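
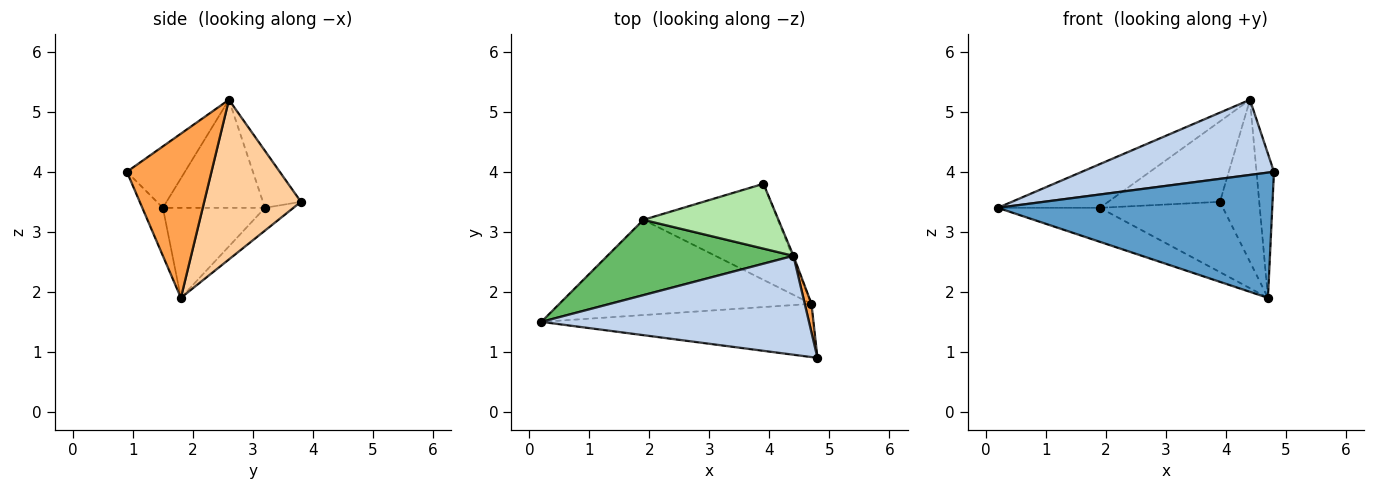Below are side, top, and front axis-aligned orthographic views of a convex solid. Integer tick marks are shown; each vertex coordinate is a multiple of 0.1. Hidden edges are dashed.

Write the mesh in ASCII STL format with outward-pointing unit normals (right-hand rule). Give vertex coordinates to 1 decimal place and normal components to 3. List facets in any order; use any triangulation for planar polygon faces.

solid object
 facet normal -0.069 -0.918 -0.390
  outer loop
   vertex 4.7 1.8 1.9
   vertex 4.8 0.9 4.0
   vertex 0.2 1.5 3.4
  endloop
 endfacet
 facet normal -0.180 -0.595 0.783
  outer loop
   vertex 4.4 2.6 5.2
   vertex 0.2 1.5 3.4
   vertex 4.8 0.9 4.0
  endloop
 endfacet
 facet normal 0.979 0.202 0.040
  outer loop
   vertex 4.4 2.6 5.2
   vertex 4.8 0.9 4.0
   vertex 4.7 1.8 1.9
  endloop
 endfacet
 facet normal 0.927 0.376 -0.007
  outer loop
   vertex 4.4 2.6 5.2
   vertex 4.7 1.8 1.9
   vertex 3.9 3.8 3.5
  endloop
 endfacet
 facet normal -0.449 0.449 0.773
  outer loop
   vertex 1.9 3.2 3.4
   vertex 0.2 1.5 3.4
   vertex 4.4 2.6 5.2
  endloop
 endfacet
 facet normal -0.256 0.753 0.607
  outer loop
   vertex 1.9 3.2 3.4
   vertex 4.4 2.6 5.2
   vertex 3.9 3.8 3.5
  endloop
 endfacet
 facet normal -0.319 0.319 -0.893
  outer loop
   vertex 1.9 3.2 3.4
   vertex 4.7 1.8 1.9
   vertex 0.2 1.5 3.4
  endloop
 endfacet
 facet normal -0.136 0.585 -0.799
  outer loop
   vertex 1.9 3.2 3.4
   vertex 3.9 3.8 3.5
   vertex 4.7 1.8 1.9
  endloop
 endfacet
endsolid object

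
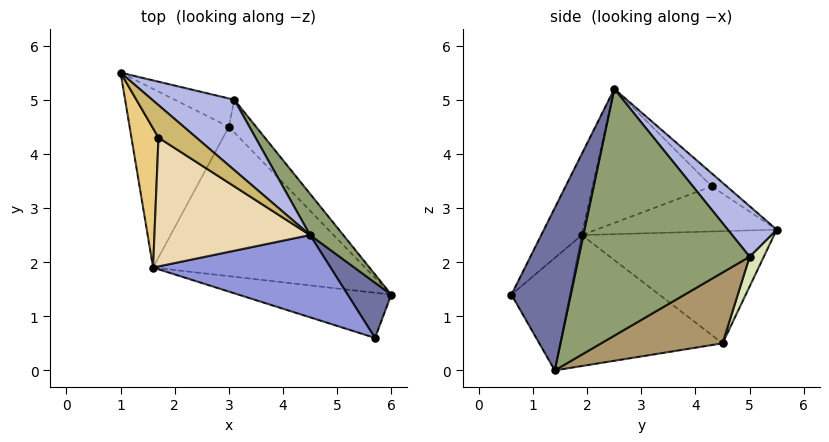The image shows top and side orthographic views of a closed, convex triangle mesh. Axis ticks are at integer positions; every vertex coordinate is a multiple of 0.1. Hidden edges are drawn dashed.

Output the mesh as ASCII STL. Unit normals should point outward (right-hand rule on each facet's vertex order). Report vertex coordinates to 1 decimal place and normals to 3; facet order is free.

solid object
 facet normal 0.962 0.091 0.258
  outer loop
   vertex 4.5 2.5 5.2
   vertex 5.7 0.6 1.4
   vertex 6.0 1.4 0.0
  endloop
 endfacet
 facet normal -0.382 -0.765 -0.519
  outer loop
   vertex 1.6 1.9 2.5
   vertex 6.0 1.4 0.0
   vertex 5.7 0.6 1.4
  endloop
 endfacet
 facet normal -0.180 -0.901 0.394
  outer loop
   vertex 1.6 1.9 2.5
   vertex 5.7 0.6 1.4
   vertex 4.5 2.5 5.2
  endloop
 endfacet
 facet normal 0.312 0.803 0.507
  outer loop
   vertex 3.1 5.0 2.1
   vertex 1.0 5.5 2.6
   vertex 4.5 2.5 5.2
  endloop
 endfacet
 facet normal 0.804 0.585 0.108
  outer loop
   vertex 3.1 5.0 2.1
   vertex 4.5 2.5 5.2
   vertex 6.0 1.4 0.0
  endloop
 endfacet
 facet normal -0.745 -0.106 -0.659
  outer loop
   vertex 3.0 4.5 0.5
   vertex 1.6 1.9 2.5
   vertex 1.0 5.5 2.6
  endloop
 endfacet
 facet normal -0.493 -0.348 -0.798
  outer loop
   vertex 3.0 4.5 0.5
   vertex 6.0 1.4 0.0
   vertex 1.6 1.9 2.5
  endloop
 endfacet
 facet normal 0.152 0.941 -0.303
  outer loop
   vertex 3.0 4.5 0.5
   vertex 1.0 5.5 2.6
   vertex 3.1 5.0 2.1
  endloop
 endfacet
 facet normal 0.673 0.693 -0.259
  outer loop
   vertex 3.0 4.5 0.5
   vertex 3.1 5.0 2.1
   vertex 6.0 1.4 0.0
  endloop
 endfacet
 facet normal -0.297 0.404 0.865
  outer loop
   vertex 1.7 4.3 3.4
   vertex 4.5 2.5 5.2
   vertex 1.0 5.5 2.6
  endloop
 endfacet
 facet normal -0.847 -0.155 0.508
  outer loop
   vertex 1.7 4.3 3.4
   vertex 1.0 5.5 2.6
   vertex 1.6 1.9 2.5
  endloop
 endfacet
 facet normal -0.632 -0.249 0.734
  outer loop
   vertex 1.7 4.3 3.4
   vertex 1.6 1.9 2.5
   vertex 4.5 2.5 5.2
  endloop
 endfacet
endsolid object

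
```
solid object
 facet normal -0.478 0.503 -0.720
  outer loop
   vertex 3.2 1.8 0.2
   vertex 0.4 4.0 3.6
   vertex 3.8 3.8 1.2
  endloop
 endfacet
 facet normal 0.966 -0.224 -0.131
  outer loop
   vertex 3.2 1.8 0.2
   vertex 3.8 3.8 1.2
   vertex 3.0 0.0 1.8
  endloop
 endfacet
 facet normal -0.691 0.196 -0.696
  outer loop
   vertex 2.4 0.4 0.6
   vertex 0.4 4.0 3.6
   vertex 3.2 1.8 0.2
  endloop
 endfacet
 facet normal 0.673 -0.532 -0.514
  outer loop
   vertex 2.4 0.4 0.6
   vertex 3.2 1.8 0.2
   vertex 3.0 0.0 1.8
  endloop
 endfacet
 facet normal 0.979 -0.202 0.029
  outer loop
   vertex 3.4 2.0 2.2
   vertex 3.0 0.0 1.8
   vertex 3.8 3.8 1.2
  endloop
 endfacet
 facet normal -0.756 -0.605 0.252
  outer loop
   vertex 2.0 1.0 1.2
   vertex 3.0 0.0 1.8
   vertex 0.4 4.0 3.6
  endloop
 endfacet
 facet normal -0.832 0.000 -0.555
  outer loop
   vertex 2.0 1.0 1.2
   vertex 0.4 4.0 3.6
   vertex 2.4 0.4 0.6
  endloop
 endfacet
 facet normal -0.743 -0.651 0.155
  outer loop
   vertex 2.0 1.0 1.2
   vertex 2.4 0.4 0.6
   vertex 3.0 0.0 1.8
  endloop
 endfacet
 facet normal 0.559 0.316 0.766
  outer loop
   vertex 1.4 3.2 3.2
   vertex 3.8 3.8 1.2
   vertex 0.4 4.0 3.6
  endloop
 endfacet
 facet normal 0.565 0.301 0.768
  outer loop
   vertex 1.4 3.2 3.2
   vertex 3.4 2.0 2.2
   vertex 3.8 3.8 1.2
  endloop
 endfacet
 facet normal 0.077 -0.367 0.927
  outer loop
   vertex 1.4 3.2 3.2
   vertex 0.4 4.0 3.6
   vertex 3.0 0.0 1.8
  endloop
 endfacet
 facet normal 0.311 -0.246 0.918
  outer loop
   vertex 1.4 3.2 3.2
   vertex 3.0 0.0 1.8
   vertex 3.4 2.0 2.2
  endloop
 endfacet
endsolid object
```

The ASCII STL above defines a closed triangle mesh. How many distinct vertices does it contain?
8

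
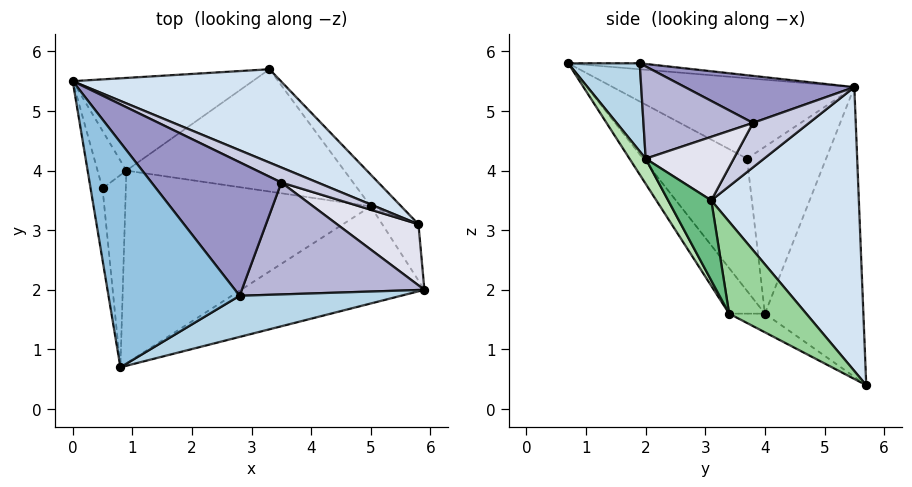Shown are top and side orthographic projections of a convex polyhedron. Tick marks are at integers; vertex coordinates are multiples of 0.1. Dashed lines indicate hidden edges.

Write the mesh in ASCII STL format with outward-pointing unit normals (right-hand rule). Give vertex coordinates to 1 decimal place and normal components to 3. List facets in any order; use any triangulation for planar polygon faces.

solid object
 facet normal -0.655 0.637 -0.407
  outer loop
   vertex 0.9 4.0 1.6
   vertex 0.0 5.5 5.4
   vertex 3.3 5.7 0.4
  endloop
 endfacet
 facet normal -0.045 0.075 0.996
  outer loop
   vertex 2.8 1.9 5.8
   vertex 0.0 5.5 5.4
   vertex 0.8 0.7 5.8
  endloop
 endfacet
 facet normal 0.374 -0.624 0.686
  outer loop
   vertex 2.8 1.9 5.8
   vertex 0.8 0.7 5.8
   vertex 5.9 2.0 4.2
  endloop
 endfacet
 facet normal 0.451 0.829 0.331
  outer loop
   vertex 5.8 3.1 3.5
   vertex 3.3 5.7 0.4
   vertex 0.0 5.5 5.4
  endloop
 endfacet
 facet normal -0.974 -0.174 -0.144
  outer loop
   vertex 0.5 3.7 4.2
   vertex 0.8 0.7 5.8
   vertex 0.0 5.5 5.4
  endloop
 endfacet
 facet normal -0.973 -0.158 -0.168
  outer loop
   vertex 0.5 3.7 4.2
   vertex 0.0 5.5 5.4
   vertex 0.9 4.0 1.6
  endloop
 endfacet
 facet normal -0.967 -0.188 -0.170
  outer loop
   vertex 0.5 3.7 4.2
   vertex 0.9 4.0 1.6
   vertex 0.8 0.7 5.8
  endloop
 endfacet
 facet normal -0.074 -0.504 -0.861
  outer loop
   vertex 5.0 3.4 1.6
   vertex 0.9 4.0 1.6
   vertex 3.3 5.7 0.4
  endloop
 endfacet
 facet normal 0.897 -0.177 -0.406
  outer loop
   vertex 5.0 3.4 1.6
   vertex 5.8 3.1 3.5
   vertex 5.9 2.0 4.2
  endloop
 endfacet
 facet normal 0.836 0.473 -0.277
  outer loop
   vertex 5.0 3.4 1.6
   vertex 3.3 5.7 0.4
   vertex 5.8 3.1 3.5
  endloop
 endfacet
 facet normal 0.067 -0.869 -0.491
  outer loop
   vertex 5.0 3.4 1.6
   vertex 5.9 2.0 4.2
   vertex 0.8 0.7 5.8
  endloop
 endfacet
 facet normal -0.114 -0.780 -0.615
  outer loop
   vertex 5.0 3.4 1.6
   vertex 0.8 0.7 5.8
   vertex 0.9 4.0 1.6
  endloop
 endfacet
 facet normal 0.319 0.346 0.882
  outer loop
   vertex 3.5 3.8 4.8
   vertex 0.0 5.5 5.4
   vertex 2.8 1.9 5.8
  endloop
 endfacet
 facet normal 0.431 0.291 0.854
  outer loop
   vertex 3.5 3.8 4.8
   vertex 2.8 1.9 5.8
   vertex 5.9 2.0 4.2
  endloop
 endfacet
 facet normal 0.456 0.808 0.372
  outer loop
   vertex 3.5 3.8 4.8
   vertex 5.8 3.1 3.5
   vertex 0.0 5.5 5.4
  endloop
 endfacet
 facet normal 0.537 0.487 0.689
  outer loop
   vertex 3.5 3.8 4.8
   vertex 5.9 2.0 4.2
   vertex 5.8 3.1 3.5
  endloop
 endfacet
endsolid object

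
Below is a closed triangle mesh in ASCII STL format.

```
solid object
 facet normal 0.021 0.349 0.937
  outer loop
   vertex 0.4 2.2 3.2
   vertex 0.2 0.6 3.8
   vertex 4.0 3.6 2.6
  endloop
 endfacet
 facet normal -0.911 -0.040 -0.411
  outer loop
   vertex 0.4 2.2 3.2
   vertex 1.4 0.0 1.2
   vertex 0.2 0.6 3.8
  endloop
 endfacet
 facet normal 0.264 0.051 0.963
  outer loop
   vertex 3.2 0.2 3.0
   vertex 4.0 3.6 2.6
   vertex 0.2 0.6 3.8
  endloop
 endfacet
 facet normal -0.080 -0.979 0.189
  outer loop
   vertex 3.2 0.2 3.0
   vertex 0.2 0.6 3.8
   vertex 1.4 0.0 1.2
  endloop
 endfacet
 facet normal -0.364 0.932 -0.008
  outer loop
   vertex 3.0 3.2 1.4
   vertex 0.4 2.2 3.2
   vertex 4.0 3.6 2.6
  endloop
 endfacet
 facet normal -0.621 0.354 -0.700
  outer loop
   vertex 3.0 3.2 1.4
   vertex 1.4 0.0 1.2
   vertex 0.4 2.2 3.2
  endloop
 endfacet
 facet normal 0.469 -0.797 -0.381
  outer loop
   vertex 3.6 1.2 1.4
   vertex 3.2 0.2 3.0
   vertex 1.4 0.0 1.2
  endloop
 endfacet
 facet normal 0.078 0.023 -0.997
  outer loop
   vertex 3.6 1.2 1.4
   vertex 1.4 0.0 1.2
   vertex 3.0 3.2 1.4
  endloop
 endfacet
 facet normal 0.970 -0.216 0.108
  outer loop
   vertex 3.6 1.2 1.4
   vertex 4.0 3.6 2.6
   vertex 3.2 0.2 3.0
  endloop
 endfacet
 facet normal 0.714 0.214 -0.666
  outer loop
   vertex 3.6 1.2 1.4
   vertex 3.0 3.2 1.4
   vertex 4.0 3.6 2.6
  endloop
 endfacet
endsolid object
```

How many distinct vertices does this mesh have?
7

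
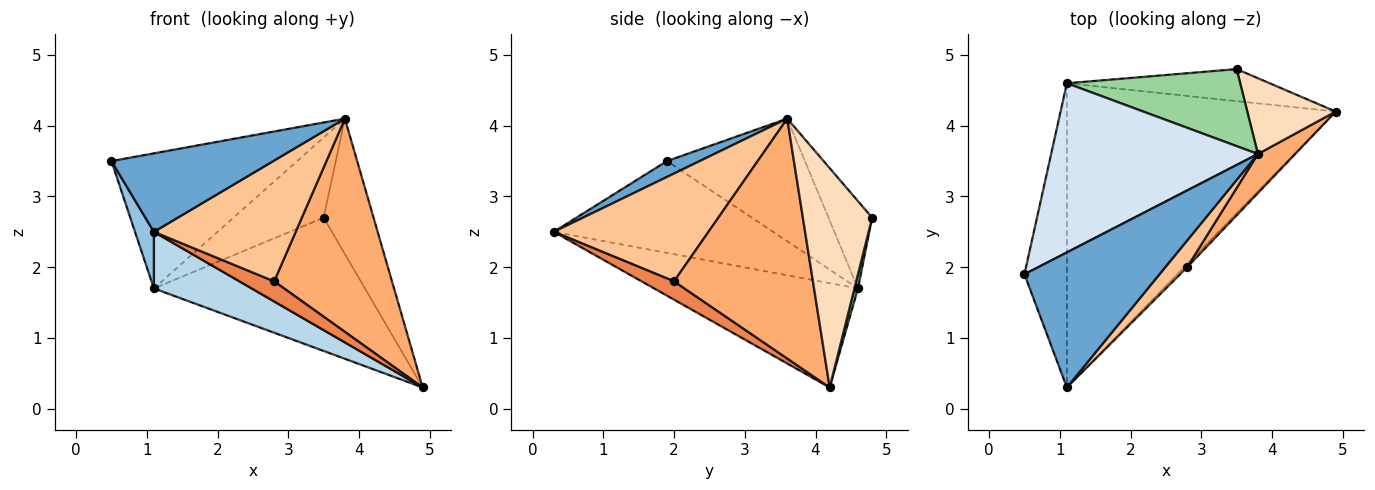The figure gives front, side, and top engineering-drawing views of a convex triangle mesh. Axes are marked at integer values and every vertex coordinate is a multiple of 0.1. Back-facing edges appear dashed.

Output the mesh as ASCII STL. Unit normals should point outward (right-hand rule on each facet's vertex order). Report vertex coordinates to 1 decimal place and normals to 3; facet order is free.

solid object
 facet normal 0.101 -0.500 0.860
  outer loop
   vertex 3.8 3.6 4.1
   vertex 0.5 1.9 3.5
   vertex 1.1 0.3 2.5
  endloop
 endfacet
 facet normal -0.905 -0.078 -0.418
  outer loop
   vertex 1.1 4.6 1.7
   vertex 1.1 0.3 2.5
   vertex 0.5 1.9 3.5
  endloop
 endfacet
 facet normal -0.356 -0.171 -0.919
  outer loop
   vertex 1.1 4.6 1.7
   vertex 4.9 4.2 0.3
   vertex 1.1 0.3 2.5
  endloop
 endfacet
 facet normal -0.421 0.566 0.709
  outer loop
   vertex 1.1 4.6 1.7
   vertex 0.5 1.9 3.5
   vertex 3.8 3.6 4.1
  endloop
 endfacet
 facet normal 0.679 -0.726 -0.114
  outer loop
   vertex 2.8 2.0 1.8
   vertex 1.1 0.3 2.5
   vertex 4.9 4.2 0.3
  endloop
 endfacet
 facet normal 0.757 -0.642 0.118
  outer loop
   vertex 2.8 2.0 1.8
   vertex 4.9 4.2 0.3
   vertex 3.8 3.6 4.1
  endloop
 endfacet
 facet normal 0.729 -0.668 0.148
  outer loop
   vertex 2.8 2.0 1.8
   vertex 3.8 3.6 4.1
   vertex 1.1 0.3 2.5
  endloop
 endfacet
 facet normal 0.771 0.556 0.311
  outer loop
   vertex 3.5 4.8 2.7
   vertex 3.8 3.6 4.1
   vertex 4.9 4.2 0.3
  endloop
 endfacet
 facet normal 0.016 0.972 -0.234
  outer loop
   vertex 3.5 4.8 2.7
   vertex 4.9 4.2 0.3
   vertex 1.1 4.6 1.7
  endloop
 endfacet
 facet normal -0.329 0.681 0.654
  outer loop
   vertex 3.5 4.8 2.7
   vertex 1.1 4.6 1.7
   vertex 3.8 3.6 4.1
  endloop
 endfacet
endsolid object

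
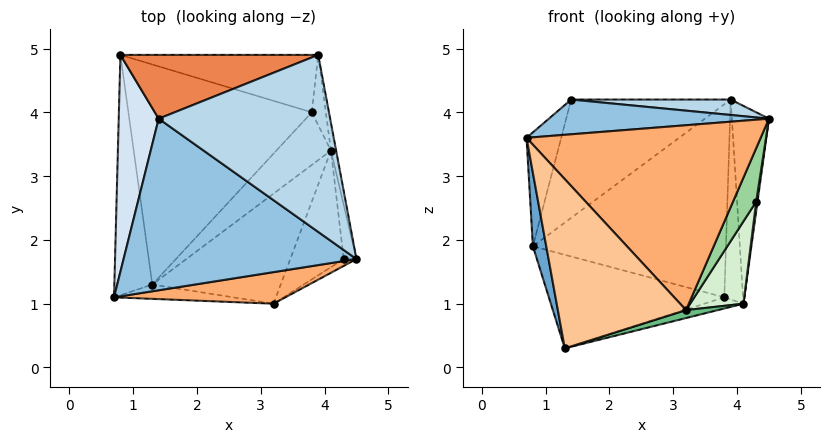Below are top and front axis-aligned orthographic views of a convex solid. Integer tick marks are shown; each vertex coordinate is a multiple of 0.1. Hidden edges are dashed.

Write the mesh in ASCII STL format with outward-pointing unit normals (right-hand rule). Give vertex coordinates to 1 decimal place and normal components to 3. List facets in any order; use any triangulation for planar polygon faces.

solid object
 facet normal -0.982 -0.056 -0.182
  outer loop
   vertex 0.8 4.9 1.9
   vertex 1.3 1.3 0.3
   vertex 0.7 1.1 3.6
  endloop
 endfacet
 facet normal -0.046 -0.198 0.979
  outer loop
   vertex 1.4 3.9 4.2
   vertex 0.7 1.1 3.6
   vertex 4.5 1.7 3.9
  endloop
 endfacet
 facet normal 0.035 -0.087 0.996
  outer loop
   vertex 1.4 3.9 4.2
   vertex 4.5 1.7 3.9
   vertex 3.9 4.9 4.2
  endloop
 endfacet
 facet normal -0.934 0.166 0.316
  outer loop
   vertex 1.4 3.9 4.2
   vertex 0.8 4.9 1.9
   vertex 0.7 1.1 3.6
  endloop
 endfacet
 facet normal -0.332 0.830 0.448
  outer loop
   vertex 1.4 3.9 4.2
   vertex 3.9 4.9 4.2
   vertex 0.8 4.9 1.9
  endloop
 endfacet
 facet normal 0.141 -0.976 0.167
  outer loop
   vertex 3.2 1.0 0.9
   vertex 4.5 1.7 3.9
   vertex 0.7 1.1 3.6
  endloop
 endfacet
 facet normal -0.130 -0.988 -0.083
  outer loop
   vertex 3.2 1.0 0.9
   vertex 0.7 1.1 3.6
   vertex 1.3 1.3 0.3
  endloop
 endfacet
 facet normal 0.982 0.187 -0.026
  outer loop
   vertex 4.1 3.4 1.0
   vertex 3.9 4.9 4.2
   vertex 4.5 1.7 3.9
  endloop
 endfacet
 facet normal 0.290 -0.069 -0.954
  outer loop
   vertex 4.1 3.4 1.0
   vertex 3.2 1.0 0.9
   vertex 1.3 1.3 0.3
  endloop
 endfacet
 facet normal 0.638 -0.764 -0.098
  outer loop
   vertex 4.3 1.7 2.6
   vertex 4.5 1.7 3.9
   vertex 3.2 1.0 0.9
  endloop
 endfacet
 facet normal 0.988 -0.027 -0.152
  outer loop
   vertex 4.3 1.7 2.6
   vertex 4.1 3.4 1.0
   vertex 4.5 1.7 3.9
  endloop
 endfacet
 facet normal 0.852 -0.302 -0.427
  outer loop
   vertex 4.3 1.7 2.6
   vertex 3.2 1.0 0.9
   vertex 4.1 3.4 1.0
  endloop
 endfacet
 facet normal 0.207 0.938 -0.279
  outer loop
   vertex 3.8 4.0 1.1
   vertex 0.8 4.9 1.9
   vertex 3.9 4.9 4.2
  endloop
 endfacet
 facet normal 0.871 0.463 -0.162
  outer loop
   vertex 3.8 4.0 1.1
   vertex 3.9 4.9 4.2
   vertex 4.1 3.4 1.0
  endloop
 endfacet
 facet normal -0.127 0.388 -0.913
  outer loop
   vertex 3.8 4.0 1.1
   vertex 1.3 1.3 0.3
   vertex 0.8 4.9 1.9
  endloop
 endfacet
 facet normal 0.089 0.207 -0.974
  outer loop
   vertex 3.8 4.0 1.1
   vertex 4.1 3.4 1.0
   vertex 1.3 1.3 0.3
  endloop
 endfacet
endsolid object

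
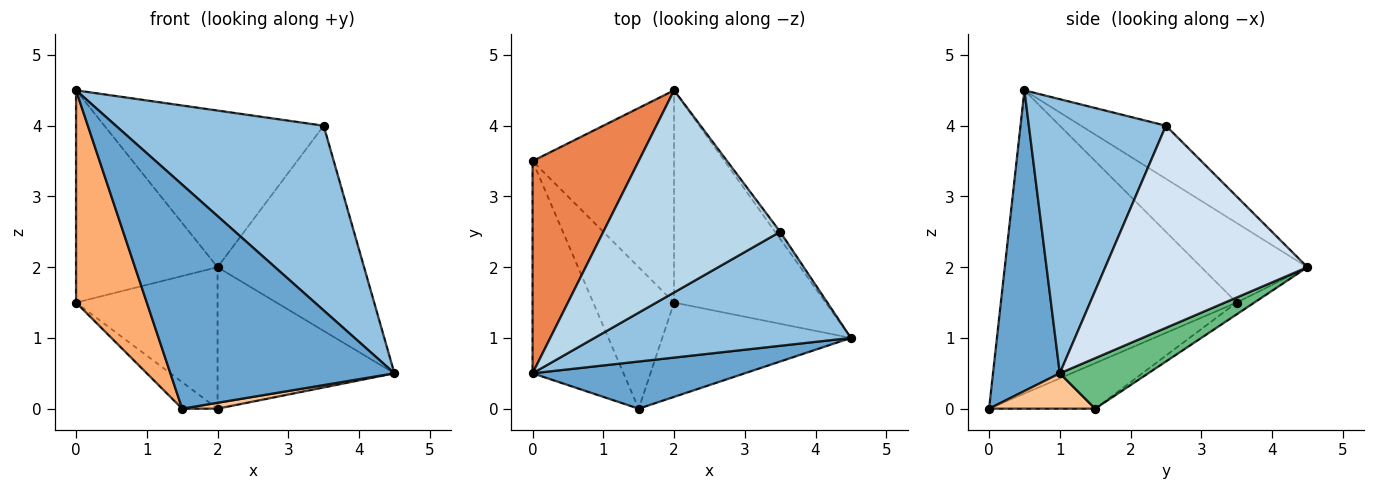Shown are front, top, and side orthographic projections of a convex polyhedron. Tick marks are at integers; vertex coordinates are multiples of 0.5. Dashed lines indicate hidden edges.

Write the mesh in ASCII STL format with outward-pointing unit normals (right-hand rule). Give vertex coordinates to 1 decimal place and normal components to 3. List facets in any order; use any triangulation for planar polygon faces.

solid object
 facet normal 0.280 -0.939 0.198
  outer loop
   vertex 1.5 0.0 0.0
   vertex 4.5 1.0 0.5
   vertex 0.0 0.5 4.5
  endloop
 endfacet
 facet normal 0.489 -0.742 0.458
  outer loop
   vertex 3.5 2.5 4.0
   vertex 0.0 0.5 4.5
   vertex 4.5 1.0 0.5
  endloop
 endfacet
 facet normal -0.231 0.596 0.769
  outer loop
   vertex 3.5 2.5 4.0
   vertex 2.0 4.5 2.0
   vertex 0.0 0.5 4.5
  endloop
 endfacet
 facet normal 0.809 0.587 -0.020
  outer loop
   vertex 3.5 2.5 4.0
   vertex 4.5 1.0 0.5
   vertex 2.0 4.5 2.0
  endloop
 endfacet
 facet normal -0.469 0.625 0.625
  outer loop
   vertex 0.0 3.5 1.5
   vertex 0.0 0.5 4.5
   vertex 2.0 4.5 2.0
  endloop
 endfacet
 facet normal -0.921 -0.276 -0.276
  outer loop
   vertex 0.0 3.5 1.5
   vertex 1.5 0.0 0.0
   vertex 0.0 0.5 4.5
  endloop
 endfacet
 facet normal 0.184 -0.061 -0.981
  outer loop
   vertex 2.0 1.5 0.0
   vertex 4.5 1.0 0.5
   vertex 1.5 0.0 0.0
  endloop
 endfacet
 facet normal -0.484 0.161 -0.860
  outer loop
   vertex 2.0 1.5 0.0
   vertex 1.5 0.0 0.0
   vertex 0.0 3.5 1.5
  endloop
 endfacet
 facet normal 0.267 0.535 -0.802
  outer loop
   vertex 2.0 1.5 0.0
   vertex 2.0 4.5 2.0
   vertex 4.5 1.0 0.5
  endloop
 endfacet
 facet normal -0.069 0.553 -0.830
  outer loop
   vertex 2.0 1.5 0.0
   vertex 0.0 3.5 1.5
   vertex 2.0 4.5 2.0
  endloop
 endfacet
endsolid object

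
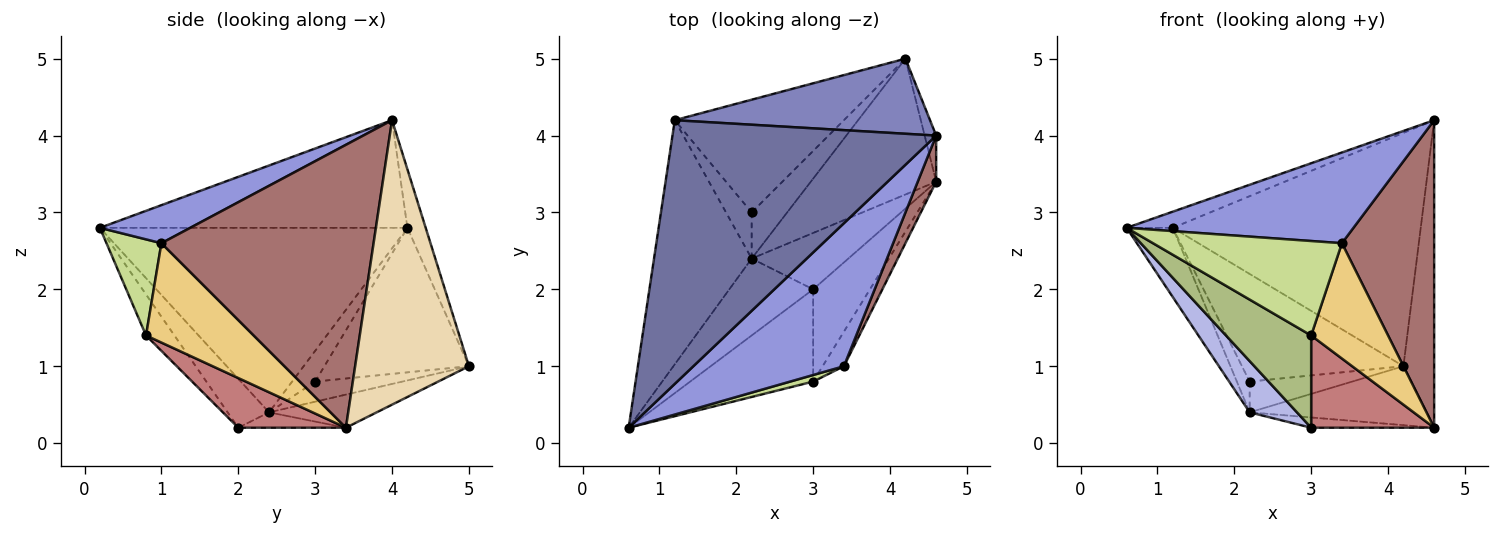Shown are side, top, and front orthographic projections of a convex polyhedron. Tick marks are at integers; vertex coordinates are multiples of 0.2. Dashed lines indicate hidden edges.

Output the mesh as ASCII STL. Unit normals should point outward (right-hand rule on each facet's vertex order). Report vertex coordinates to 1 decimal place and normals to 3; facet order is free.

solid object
 facet normal -0.377 0.057 0.924
  outer loop
   vertex 1.2 4.2 2.8
   vertex 0.6 0.2 2.8
   vertex 4.6 4.0 4.2
  endloop
 endfacet
 facet normal -0.070 0.950 0.305
  outer loop
   vertex 1.2 4.2 2.8
   vertex 4.6 4.0 4.2
   vertex 4.2 5.0 1.0
  endloop
 endfacet
 facet normal 0.209 -0.524 0.826
  outer loop
   vertex 3.4 1.0 2.6
   vertex 4.6 4.0 4.2
   vertex 0.6 0.2 2.8
  endloop
 endfacet
 facet normal -0.437 -0.499 -0.749
  outer loop
   vertex 2.2 2.4 0.4
   vertex 3.0 2.0 0.2
   vertex 0.6 0.2 2.8
  endloop
 endfacet
 facet normal -0.876 0.131 -0.464
  outer loop
   vertex 2.2 2.4 0.4
   vertex 0.6 0.2 2.8
   vertex 1.2 4.2 2.8
  endloop
 endfacet
 facet normal -0.229 -0.688 -0.688
  outer loop
   vertex 3.0 0.8 1.4
   vertex 0.6 0.2 2.8
   vertex 3.0 2.0 0.2
  endloop
 endfacet
 facet normal 0.279 -0.958 0.067
  outer loop
   vertex 3.0 0.8 1.4
   vertex 3.4 1.0 2.6
   vertex 0.6 0.2 2.8
  endloop
 endfacet
 facet normal -0.526 0.587 -0.615
  outer loop
   vertex 2.2 3.0 0.8
   vertex 1.2 4.2 2.8
   vertex 4.2 5.0 1.0
  endloop
 endfacet
 facet normal -0.426 0.502 -0.753
  outer loop
   vertex 2.2 3.0 0.8
   vertex 4.2 5.0 1.0
   vertex 2.2 2.4 0.4
  endloop
 endfacet
 facet normal -0.707 0.393 -0.589
  outer loop
   vertex 2.2 3.0 0.8
   vertex 2.2 2.4 0.4
   vertex 1.2 4.2 2.8
  endloop
 endfacet
 facet normal 0.802 -0.573 -0.172
  outer loop
   vertex 4.6 3.4 0.2
   vertex 3.4 1.0 2.6
   vertex 3.0 0.8 1.4
  endloop
 endfacet
 facet normal 0.965 0.261 -0.039
  outer loop
   vertex 4.6 3.4 0.2
   vertex 4.2 5.0 1.0
   vertex 4.6 4.0 4.2
  endloop
 endfacet
 facet normal 0.915 -0.398 0.060
  outer loop
   vertex 4.6 3.4 0.2
   vertex 4.6 4.0 4.2
   vertex 3.4 1.0 2.6
  endloop
 endfacet
 facet normal 0.526 -0.601 -0.601
  outer loop
   vertex 4.6 3.4 0.2
   vertex 3.0 0.8 1.4
   vertex 3.0 2.0 0.2
  endloop
 endfacet
 facet normal -0.236 0.387 -0.892
  outer loop
   vertex 4.6 3.4 0.2
   vertex 2.2 2.4 0.4
   vertex 4.2 5.0 1.0
  endloop
 endfacet
 facet normal -0.155 0.177 -0.972
  outer loop
   vertex 4.6 3.4 0.2
   vertex 3.0 2.0 0.2
   vertex 2.2 2.4 0.4
  endloop
 endfacet
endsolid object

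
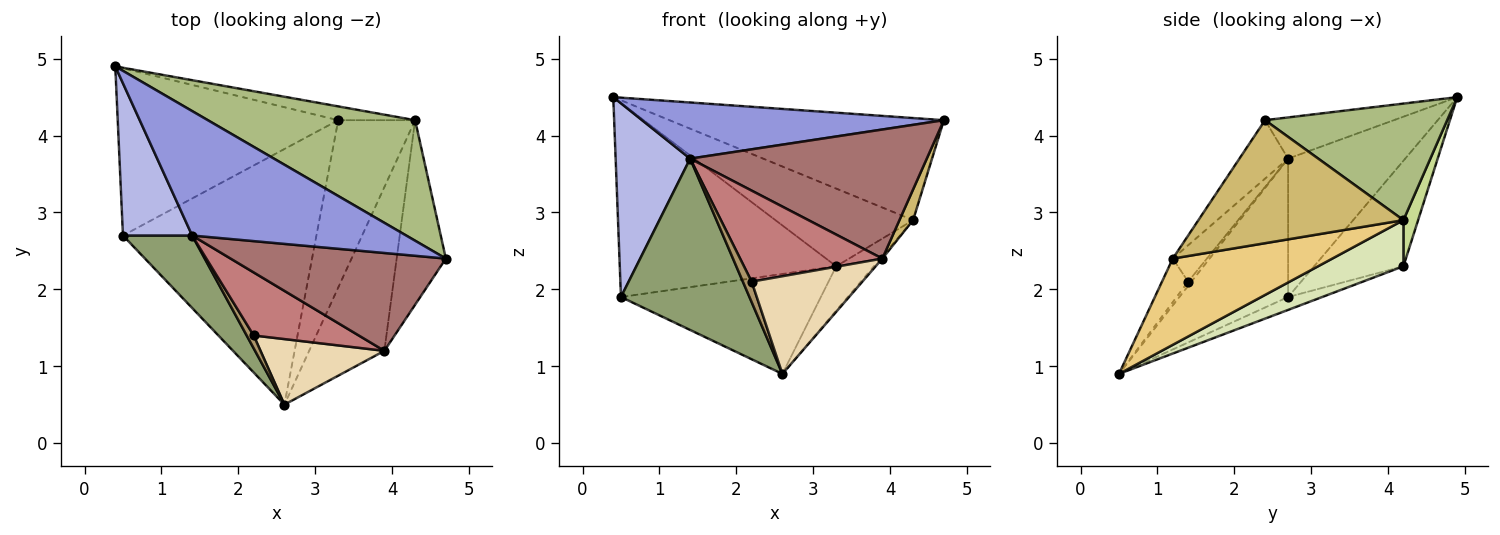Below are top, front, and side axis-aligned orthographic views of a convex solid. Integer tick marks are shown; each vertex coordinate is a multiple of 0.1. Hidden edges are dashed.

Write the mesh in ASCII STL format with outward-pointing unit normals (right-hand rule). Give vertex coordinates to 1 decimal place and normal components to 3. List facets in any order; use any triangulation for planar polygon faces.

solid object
 facet normal -0.298 0.723 -0.623
  outer loop
   vertex 0.5 2.7 1.9
   vertex 0.4 4.9 4.5
   vertex 3.3 4.2 2.3
  endloop
 endfacet
 facet normal -0.062 0.363 -0.930
  outer loop
   vertex 0.5 2.7 1.9
   vertex 3.3 4.2 2.3
   vertex 2.6 0.5 0.9
  endloop
 endfacet
 facet normal -0.173 -0.405 0.898
  outer loop
   vertex 1.4 2.7 3.7
   vertex 4.7 2.4 4.2
   vertex 0.4 4.9 4.5
  endloop
 endfacet
 facet normal -0.777 -0.495 0.389
  outer loop
   vertex 1.4 2.7 3.7
   vertex 0.4 4.9 4.5
   vertex 0.5 2.7 1.9
  endloop
 endfacet
 facet normal -0.615 -0.726 0.307
  outer loop
   vertex 1.4 2.7 3.7
   vertex 0.5 2.7 1.9
   vertex 2.6 0.5 0.9
  endloop
 endfacet
 facet normal 0.394 0.594 0.701
  outer loop
   vertex 4.3 4.2 2.9
   vertex 0.4 4.9 4.5
   vertex 4.7 2.4 4.2
  endloop
 endfacet
 facet normal 0.104 0.979 -0.174
  outer loop
   vertex 4.3 4.2 2.9
   vertex 3.3 4.2 2.3
   vertex 0.4 4.9 4.5
  endloop
 endfacet
 facet normal 0.502 0.221 -0.836
  outer loop
   vertex 4.3 4.2 2.9
   vertex 2.6 0.5 0.9
   vertex 3.3 4.2 2.3
  endloop
 endfacet
 facet normal -0.303 -0.808 0.505
  outer loop
   vertex 2.2 1.4 2.1
   vertex 1.4 2.7 3.7
   vertex 2.6 0.5 0.9
  endloop
 endfacet
 facet normal 0.927 -0.062 -0.371
  outer loop
   vertex 3.9 1.2 2.4
   vertex 4.3 4.2 2.9
   vertex 4.7 2.4 4.2
  endloop
 endfacet
 facet normal 0.754 0.009 -0.657
  outer loop
   vertex 3.9 1.2 2.4
   vertex 2.6 0.5 0.9
   vertex 4.3 4.2 2.9
  endloop
 endfacet
 facet normal -0.192 -0.815 0.547
  outer loop
   vertex 3.9 1.2 2.4
   vertex 2.2 1.4 2.1
   vertex 2.6 0.5 0.9
  endloop
 endfacet
 facet normal -0.162 -0.786 0.596
  outer loop
   vertex 3.9 1.2 2.4
   vertex 4.7 2.4 4.2
   vertex 1.4 2.7 3.7
  endloop
 endfacet
 facet normal -0.193 -0.807 0.559
  outer loop
   vertex 3.9 1.2 2.4
   vertex 1.4 2.7 3.7
   vertex 2.2 1.4 2.1
  endloop
 endfacet
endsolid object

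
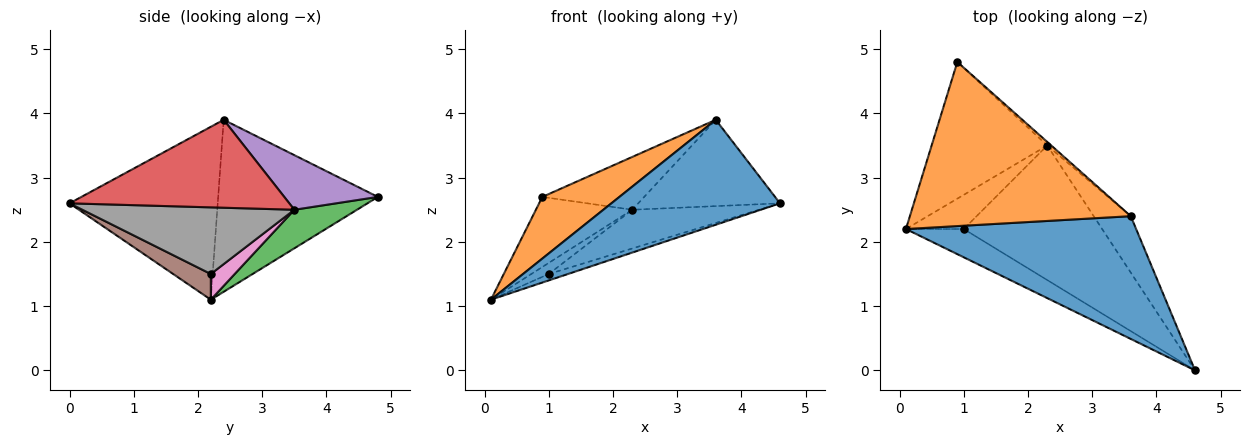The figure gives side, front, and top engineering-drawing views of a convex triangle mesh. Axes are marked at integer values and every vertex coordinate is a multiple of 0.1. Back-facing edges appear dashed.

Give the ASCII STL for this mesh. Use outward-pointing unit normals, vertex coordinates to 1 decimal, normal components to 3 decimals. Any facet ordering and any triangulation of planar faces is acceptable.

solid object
 facet normal -0.496 -0.564 0.660
  outer loop
   vertex 3.6 2.4 3.9
   vertex 0.1 2.2 1.1
   vertex 4.6 0.0 2.6
  endloop
 endfacet
 facet normal -0.589 -0.284 0.757
  outer loop
   vertex 3.6 2.4 3.9
   vertex 0.9 4.8 2.7
   vertex 0.1 2.2 1.1
  endloop
 endfacet
 facet normal 0.284 0.437 -0.853
  outer loop
   vertex 2.3 3.5 2.5
   vertex 0.1 2.2 1.1
   vertex 0.9 4.8 2.7
  endloop
 endfacet
 facet normal 0.792 0.511 -0.334
  outer loop
   vertex 2.3 3.5 2.5
   vertex 3.6 2.4 3.9
   vertex 4.6 0.0 2.6
  endloop
 endfacet
 facet normal 0.676 0.735 -0.050
  outer loop
   vertex 2.3 3.5 2.5
   vertex 0.9 4.8 2.7
   vertex 3.6 2.4 3.9
  endloop
 endfacet
 facet normal 0.398 0.203 -0.895
  outer loop
   vertex 1.0 2.2 1.5
   vertex 4.6 0.0 2.6
   vertex 0.1 2.2 1.1
  endloop
 endfacet
 facet normal 0.389 0.285 -0.876
  outer loop
   vertex 1.0 2.2 1.5
   vertex 0.1 2.2 1.1
   vertex 2.3 3.5 2.5
  endloop
 endfacet
 facet normal 0.420 0.251 -0.872
  outer loop
   vertex 1.0 2.2 1.5
   vertex 2.3 3.5 2.5
   vertex 4.6 0.0 2.6
  endloop
 endfacet
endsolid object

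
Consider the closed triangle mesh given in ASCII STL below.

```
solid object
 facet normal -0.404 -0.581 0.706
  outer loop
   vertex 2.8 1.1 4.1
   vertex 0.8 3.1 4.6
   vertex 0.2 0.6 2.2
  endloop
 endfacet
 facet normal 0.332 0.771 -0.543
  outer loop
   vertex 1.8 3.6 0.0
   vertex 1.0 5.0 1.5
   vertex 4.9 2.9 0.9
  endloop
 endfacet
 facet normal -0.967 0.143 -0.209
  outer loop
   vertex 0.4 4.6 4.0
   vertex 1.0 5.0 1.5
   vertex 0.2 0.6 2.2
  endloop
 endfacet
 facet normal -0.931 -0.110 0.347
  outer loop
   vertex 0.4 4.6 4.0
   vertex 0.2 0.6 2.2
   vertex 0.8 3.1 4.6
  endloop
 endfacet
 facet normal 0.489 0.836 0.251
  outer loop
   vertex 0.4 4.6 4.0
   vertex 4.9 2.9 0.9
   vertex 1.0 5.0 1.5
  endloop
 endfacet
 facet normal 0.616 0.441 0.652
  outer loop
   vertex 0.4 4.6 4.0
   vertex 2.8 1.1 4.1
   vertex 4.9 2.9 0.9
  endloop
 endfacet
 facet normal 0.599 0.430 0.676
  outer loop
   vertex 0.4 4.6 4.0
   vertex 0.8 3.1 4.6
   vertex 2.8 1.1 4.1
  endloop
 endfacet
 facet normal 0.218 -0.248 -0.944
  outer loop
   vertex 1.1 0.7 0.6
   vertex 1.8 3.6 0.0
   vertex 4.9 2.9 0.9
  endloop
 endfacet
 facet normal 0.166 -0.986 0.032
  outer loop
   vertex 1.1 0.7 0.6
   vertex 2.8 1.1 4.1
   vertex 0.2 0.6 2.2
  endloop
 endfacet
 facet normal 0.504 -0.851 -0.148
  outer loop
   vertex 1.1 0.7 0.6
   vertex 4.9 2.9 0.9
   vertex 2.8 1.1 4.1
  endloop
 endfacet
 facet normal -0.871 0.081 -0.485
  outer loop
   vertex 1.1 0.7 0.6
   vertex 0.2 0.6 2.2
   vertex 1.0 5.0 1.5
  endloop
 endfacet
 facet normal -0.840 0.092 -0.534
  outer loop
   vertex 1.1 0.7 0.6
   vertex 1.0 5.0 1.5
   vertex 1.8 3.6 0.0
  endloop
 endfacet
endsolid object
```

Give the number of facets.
12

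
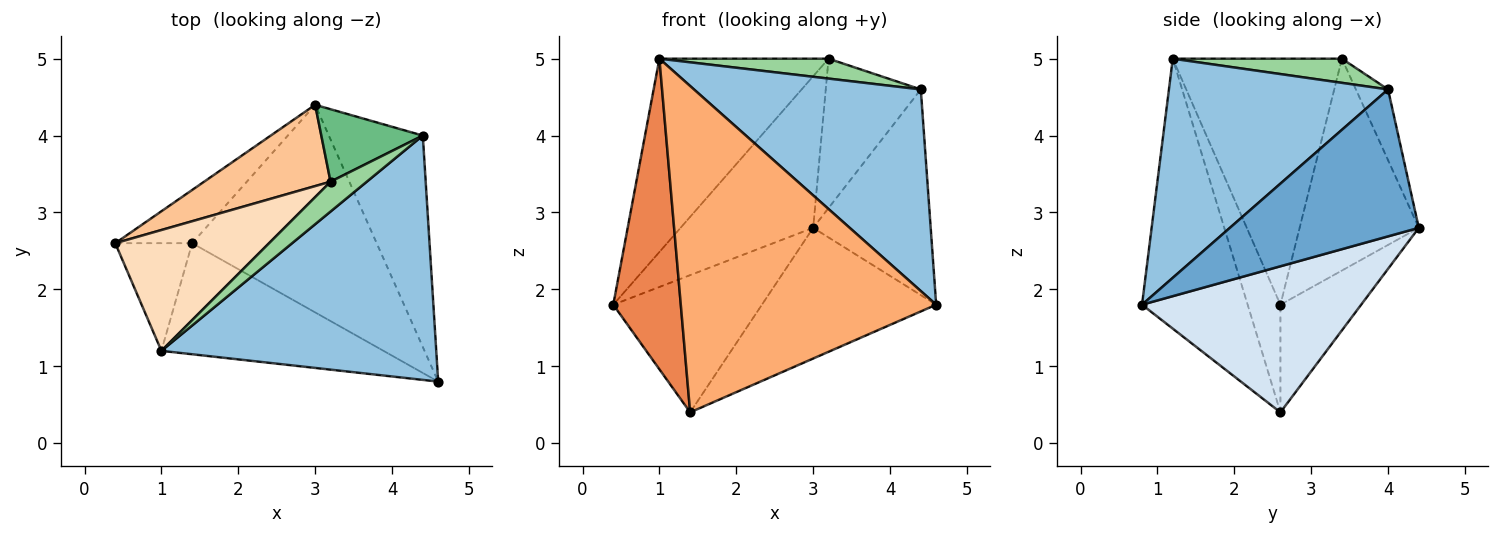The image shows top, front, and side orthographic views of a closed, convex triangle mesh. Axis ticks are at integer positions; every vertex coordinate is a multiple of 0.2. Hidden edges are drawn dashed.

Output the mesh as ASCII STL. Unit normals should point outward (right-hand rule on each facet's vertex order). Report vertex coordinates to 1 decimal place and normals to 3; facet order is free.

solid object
 facet normal 0.746 0.464 -0.477
  outer loop
   vertex 4.4 4.0 4.6
   vertex 4.6 0.8 1.8
   vertex 3.0 4.4 2.8
  endloop
 endfacet
 facet normal 0.524 -0.542 0.657
  outer loop
   vertex 4.4 4.0 4.6
   vertex 1.0 1.2 5.0
   vertex 4.6 0.8 1.8
  endloop
 endfacet
 facet normal -0.452 0.832 -0.323
  outer loop
   vertex 1.4 2.6 0.4
   vertex 0.4 2.6 1.8
   vertex 3.0 4.4 2.8
  endloop
 endfacet
 facet normal 0.557 0.443 -0.703
  outer loop
   vertex 1.4 2.6 0.4
   vertex 3.0 4.4 2.8
   vertex 4.6 0.8 1.8
  endloop
 endfacet
 facet normal -0.417 -0.859 -0.298
  outer loop
   vertex 1.4 2.6 0.4
   vertex 1.0 1.2 5.0
   vertex 0.4 2.6 1.8
  endloop
 endfacet
 facet normal -0.365 -0.882 -0.300
  outer loop
   vertex 1.4 2.6 0.4
   vertex 4.6 0.8 1.8
   vertex 1.0 1.2 5.0
  endloop
 endfacet
 facet normal -0.621 0.691 0.370
  outer loop
   vertex 3.2 3.4 5.0
   vertex 3.0 4.4 2.8
   vertex 0.4 2.6 1.8
  endloop
 endfacet
 facet normal -0.647 0.647 0.404
  outer loop
   vertex 3.2 3.4 5.0
   vertex 0.4 2.6 1.8
   vertex 1.0 1.2 5.0
  endloop
 endfacet
 facet normal -0.291 0.861 0.418
  outer loop
   vertex 3.2 3.4 5.0
   vertex 4.4 4.0 4.6
   vertex 3.0 4.4 2.8
  endloop
 endfacet
 facet normal 0.485 -0.485 0.728
  outer loop
   vertex 3.2 3.4 5.0
   vertex 1.0 1.2 5.0
   vertex 4.4 4.0 4.6
  endloop
 endfacet
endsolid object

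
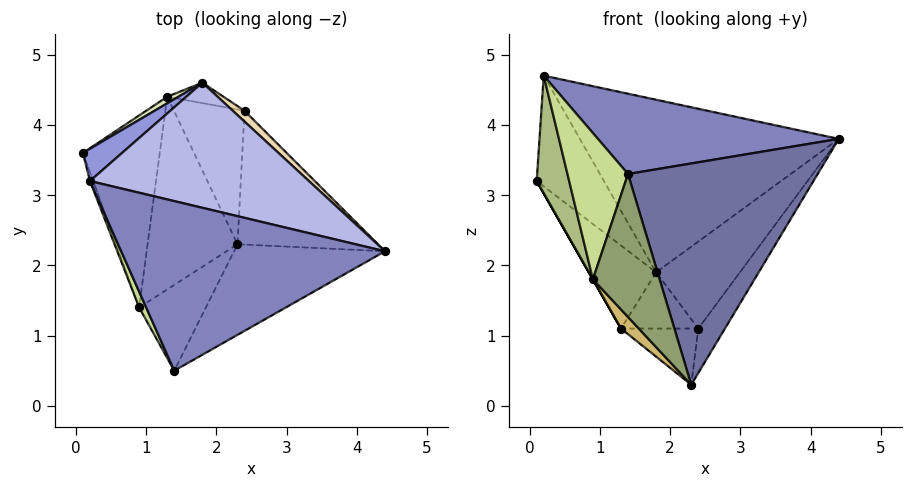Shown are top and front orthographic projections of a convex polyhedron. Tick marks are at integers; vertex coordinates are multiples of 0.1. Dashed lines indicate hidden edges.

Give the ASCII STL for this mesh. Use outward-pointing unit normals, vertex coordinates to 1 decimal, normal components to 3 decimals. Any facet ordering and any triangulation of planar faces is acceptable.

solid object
 facet normal 0.507 -0.798 -0.327
  outer loop
   vertex 2.3 2.3 0.3
   vertex 4.4 2.2 3.8
   vertex 1.4 0.5 3.3
  endloop
 endfacet
 facet normal 0.091 -0.426 0.900
  outer loop
   vertex 0.2 3.2 4.7
   vertex 1.4 0.5 3.3
   vertex 4.4 2.2 3.8
  endloop
 endfacet
 facet normal -0.331 0.906 0.264
  outer loop
   vertex 0.2 3.2 4.7
   vertex 1.8 4.6 1.9
   vertex 0.1 3.6 3.2
  endloop
 endfacet
 facet normal 0.304 0.771 0.559
  outer loop
   vertex 0.2 3.2 4.7
   vertex 4.4 2.2 3.8
   vertex 1.8 4.6 1.9
  endloop
 endfacet
 facet normal 0.000 -0.857 -0.514
  outer loop
   vertex 0.9 1.4 1.8
   vertex 2.3 2.3 0.3
   vertex 1.4 0.5 3.3
  endloop
 endfacet
 facet normal -0.944 -0.328 -0.024
  outer loop
   vertex 0.9 1.4 1.8
   vertex 0.2 3.2 4.7
   vertex 0.1 3.6 3.2
  endloop
 endfacet
 facet normal -0.904 -0.426 0.046
  outer loop
   vertex 0.9 1.4 1.8
   vertex 1.4 0.5 3.3
   vertex 0.2 3.2 4.7
  endloop
 endfacet
 facet normal -0.465 0.882 0.070
  outer loop
   vertex 1.3 4.4 1.1
   vertex 0.1 3.6 3.2
   vertex 1.8 4.6 1.9
  endloop
 endfacet
 facet normal -0.868 0.000 -0.496
  outer loop
   vertex 1.3 4.4 1.1
   vertex 0.9 1.4 1.8
   vertex 0.1 3.6 3.2
  endloop
 endfacet
 facet normal -0.708 -0.070 -0.703
  outer loop
   vertex 1.3 4.4 1.1
   vertex 2.3 2.3 0.3
   vertex 0.9 1.4 1.8
  endloop
 endfacet
 facet normal 0.847 0.167 -0.504
  outer loop
   vertex 2.4 4.2 1.1
   vertex 4.4 2.2 3.8
   vertex 2.3 2.3 0.3
  endloop
 endfacet
 facet normal 0.637 0.765 0.095
  outer loop
   vertex 2.4 4.2 1.1
   vertex 1.8 4.6 1.9
   vertex 4.4 2.2 3.8
  endloop
 endfacet
 facet normal 0.070 0.384 -0.921
  outer loop
   vertex 2.4 4.2 1.1
   vertex 2.3 2.3 0.3
   vertex 1.3 4.4 1.1
  endloop
 endfacet
 facet normal 0.168 0.926 -0.337
  outer loop
   vertex 2.4 4.2 1.1
   vertex 1.3 4.4 1.1
   vertex 1.8 4.6 1.9
  endloop
 endfacet
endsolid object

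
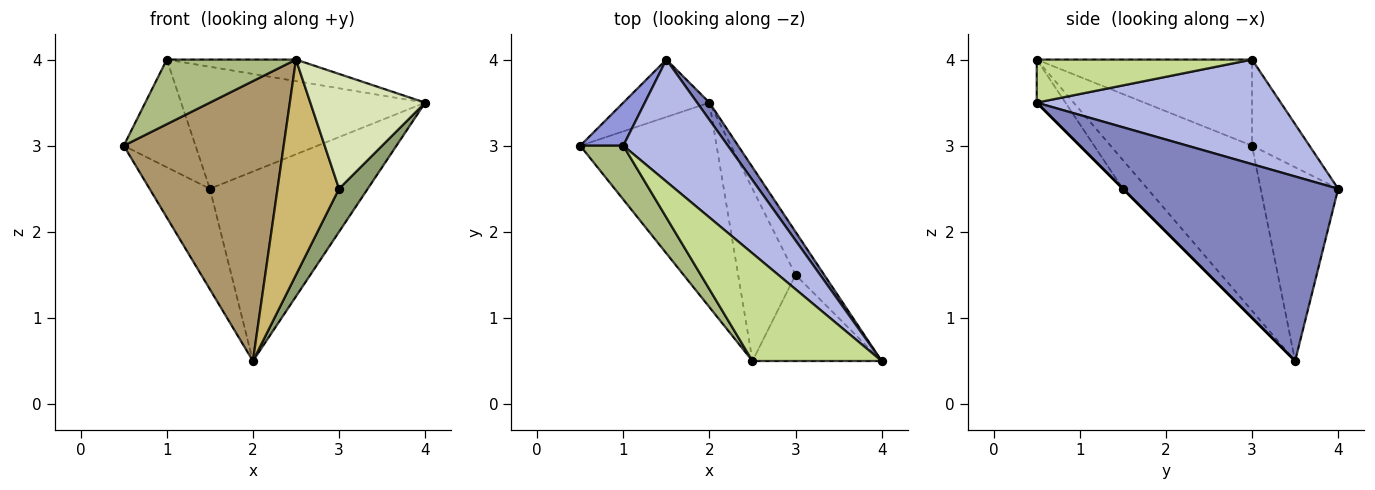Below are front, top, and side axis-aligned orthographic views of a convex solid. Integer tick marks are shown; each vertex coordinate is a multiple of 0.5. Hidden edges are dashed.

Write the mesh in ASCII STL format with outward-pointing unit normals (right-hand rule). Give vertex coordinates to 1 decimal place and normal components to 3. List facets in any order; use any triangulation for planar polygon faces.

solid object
 facet normal -0.745 0.579 -0.331
  outer loop
   vertex 2.0 3.5 0.5
   vertex 0.5 3.0 3.0
   vertex 1.5 4.0 2.5
  endloop
 endfacet
 facet normal 0.805 0.591 0.054
  outer loop
   vertex 2.0 3.5 0.5
   vertex 1.5 4.0 2.5
   vertex 4.0 0.5 3.5
  endloop
 endfacet
 facet normal -0.596 0.745 0.298
  outer loop
   vertex 1.0 3.0 4.0
   vertex 1.5 4.0 2.5
   vertex 0.5 3.0 3.0
  endloop
 endfacet
 facet normal 0.577 0.577 0.577
  outer loop
   vertex 1.0 3.0 4.0
   vertex 4.0 0.5 3.5
   vertex 1.5 4.0 2.5
  endloop
 endfacet
 facet normal 0.000 -0.707 -0.707
  outer loop
   vertex 3.0 1.5 2.5
   vertex 2.0 3.5 0.5
   vertex 4.0 0.5 3.5
  endloop
 endfacet
 facet normal -0.788 -0.473 0.394
  outer loop
   vertex 2.5 0.5 4.0
   vertex 1.0 3.0 4.0
   vertex 0.5 3.0 3.0
  endloop
 endfacet
 facet normal 0.311 0.186 0.932
  outer loop
   vertex 2.5 0.5 4.0
   vertex 4.0 0.5 3.5
   vertex 1.0 3.0 4.0
  endloop
 endfacet
 facet normal -0.196 -0.784 -0.588
  outer loop
   vertex 2.5 0.5 4.0
   vertex 3.0 1.5 2.5
   vertex 4.0 0.5 3.5
  endloop
 endfacet
 facet normal -0.581 -0.657 -0.480
  outer loop
   vertex 2.5 0.5 4.0
   vertex 0.5 3.0 3.0
   vertex 2.0 3.5 0.5
  endloop
 endfacet
 facet normal -0.298 -0.745 -0.596
  outer loop
   vertex 2.5 0.5 4.0
   vertex 2.0 3.5 0.5
   vertex 3.0 1.5 2.5
  endloop
 endfacet
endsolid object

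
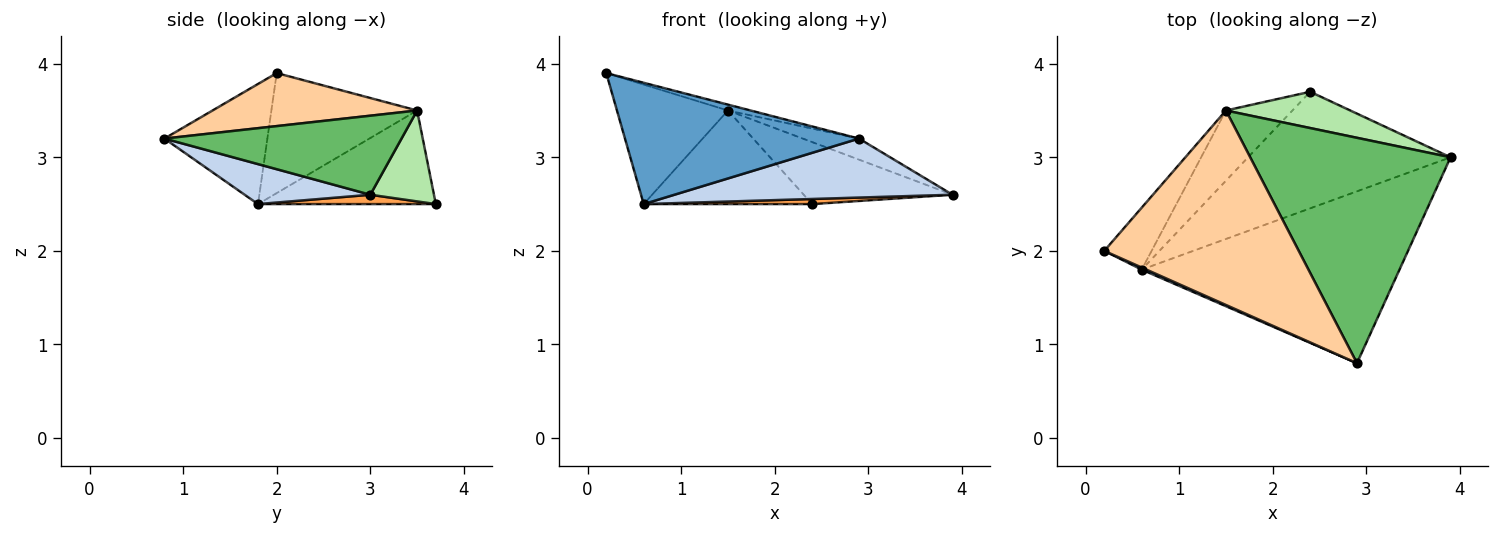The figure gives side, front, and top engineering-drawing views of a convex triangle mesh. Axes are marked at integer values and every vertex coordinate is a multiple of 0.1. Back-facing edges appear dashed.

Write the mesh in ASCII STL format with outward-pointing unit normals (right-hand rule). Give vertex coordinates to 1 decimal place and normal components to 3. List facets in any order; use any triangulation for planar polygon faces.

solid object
 facet normal -0.403 -0.915 0.016
  outer loop
   vertex 0.6 1.8 2.5
   vertex 2.9 0.8 3.2
   vertex 0.2 2.0 3.9
  endloop
 endfacet
 facet normal 0.145 -0.321 -0.936
  outer loop
   vertex 0.6 1.8 2.5
   vertex 3.9 3.0 2.6
   vertex 2.9 0.8 3.2
  endloop
 endfacet
 facet normal 0.046 -0.044 -0.998
  outer loop
   vertex 2.4 3.7 2.5
   vertex 3.9 3.0 2.6
   vertex 0.6 1.8 2.5
  endloop
 endfacet
 facet normal 0.263 0.029 0.964
  outer loop
   vertex 1.5 3.5 3.5
   vertex 0.2 2.0 3.9
   vertex 2.9 0.8 3.2
  endloop
 endfacet
 facet normal 0.366 0.087 0.927
  outer loop
   vertex 1.5 3.5 3.5
   vertex 2.9 0.8 3.2
   vertex 3.9 3.0 2.6
  endloop
 endfacet
 facet normal 0.346 0.810 0.474
  outer loop
   vertex 1.5 3.5 3.5
   vertex 3.9 3.0 2.6
   vertex 2.4 3.7 2.5
  endloop
 endfacet
 facet normal -0.759 0.578 -0.299
  outer loop
   vertex 1.5 3.5 3.5
   vertex 0.6 1.8 2.5
   vertex 0.2 2.0 3.9
  endloop
 endfacet
 facet normal -0.645 0.611 -0.458
  outer loop
   vertex 1.5 3.5 3.5
   vertex 2.4 3.7 2.5
   vertex 0.6 1.8 2.5
  endloop
 endfacet
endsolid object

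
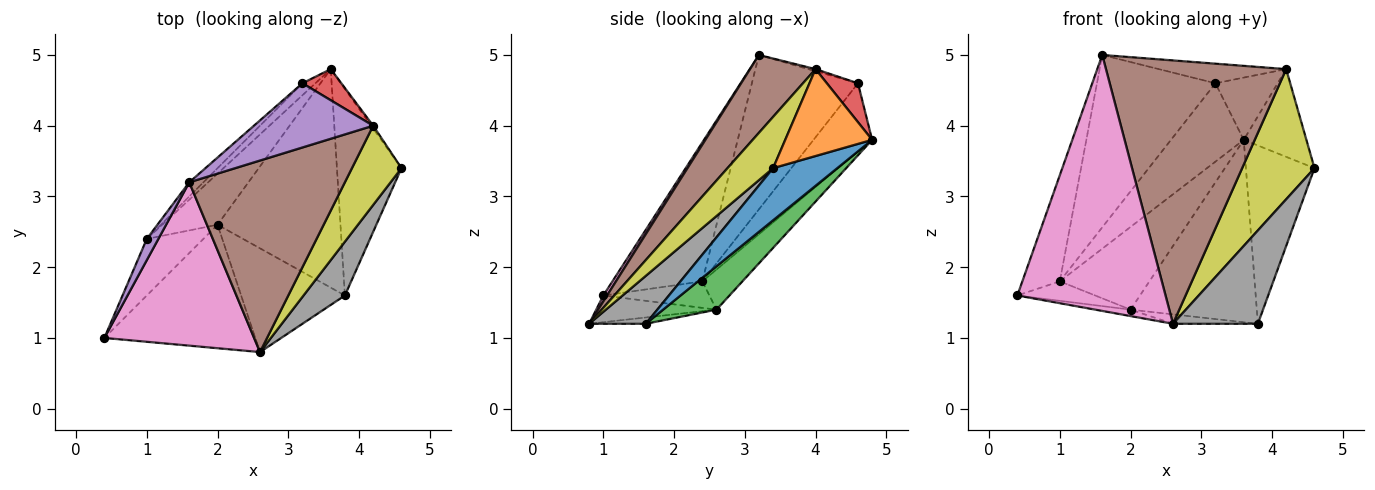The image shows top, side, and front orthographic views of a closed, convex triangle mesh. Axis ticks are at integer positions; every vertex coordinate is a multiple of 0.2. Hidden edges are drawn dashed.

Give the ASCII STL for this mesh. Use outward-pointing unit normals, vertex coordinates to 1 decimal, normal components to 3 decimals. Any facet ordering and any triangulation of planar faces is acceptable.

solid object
 facet normal 0.522 0.557 -0.646
  outer loop
   vertex 3.8 1.6 1.2
   vertex 3.6 4.8 3.8
   vertex 4.6 3.4 3.4
  endloop
 endfacet
 facet normal 0.811 0.585 -0.019
  outer loop
   vertex 4.2 4.0 4.8
   vertex 4.6 3.4 3.4
   vertex 3.6 4.8 3.8
  endloop
 endfacet
 facet normal 0.261 0.618 -0.741
  outer loop
   vertex 2.0 2.6 1.4
   vertex 3.6 4.8 3.8
   vertex 3.8 1.6 1.2
  endloop
 endfacet
 facet normal 0.408 0.816 0.408
  outer loop
   vertex 3.2 4.6 4.6
   vertex 4.2 4.0 4.8
   vertex 3.6 4.8 3.8
  endloop
 endfacet
 facet normal -0.016 0.292 0.956
  outer loop
   vertex 3.2 4.6 4.6
   vertex 1.6 3.2 5.0
   vertex 4.2 4.0 4.8
  endloop
 endfacet
 facet normal 0.282 -0.776 0.564
  outer loop
   vertex 2.6 0.8 1.2
   vertex 4.2 4.0 4.8
   vertex 1.6 3.2 5.0
  endloop
 endfacet
 facet normal 0.021 -0.843 0.538
  outer loop
   vertex 2.6 0.8 1.2
   vertex 1.6 3.2 5.0
   vertex 0.4 1.0 1.6
  endloop
 endfacet
 facet normal 0.500 -0.750 0.432
  outer loop
   vertex 2.6 0.8 1.2
   vertex 3.8 1.6 1.2
   vertex 4.6 3.4 3.4
  endloop
 endfacet
 facet normal 0.474 -0.752 0.458
  outer loop
   vertex 2.6 0.8 1.2
   vertex 4.6 3.4 3.4
   vertex 4.2 4.0 4.8
  endloop
 endfacet
 facet normal -0.174 0.051 -0.983
  outer loop
   vertex 2.6 0.8 1.2
   vertex 0.4 1.0 1.6
   vertex 2.0 2.6 1.4
  endloop
 endfacet
 facet normal -0.060 0.090 -0.994
  outer loop
   vertex 2.6 0.8 1.2
   vertex 2.0 2.6 1.4
   vertex 3.8 1.6 1.2
  endloop
 endfacet
 facet normal -0.356 0.795 -0.492
  outer loop
   vertex 1.0 2.4 1.8
   vertex 3.6 4.8 3.8
   vertex 2.0 2.6 1.4
  endloop
 endfacet
 facet normal -0.623 0.773 -0.118
  outer loop
   vertex 1.0 2.4 1.8
   vertex 3.2 4.6 4.6
   vertex 3.6 4.8 3.8
  endloop
 endfacet
 facet normal -0.666 0.744 -0.061
  outer loop
   vertex 1.0 2.4 1.8
   vertex 1.6 3.2 5.0
   vertex 3.2 4.6 4.6
  endloop
 endfacet
 facet normal -0.920 0.383 0.077
  outer loop
   vertex 1.0 2.4 1.8
   vertex 0.4 1.0 1.6
   vertex 1.6 3.2 5.0
  endloop
 endfacet
 facet normal -0.405 0.297 -0.865
  outer loop
   vertex 1.0 2.4 1.8
   vertex 2.0 2.6 1.4
   vertex 0.4 1.0 1.6
  endloop
 endfacet
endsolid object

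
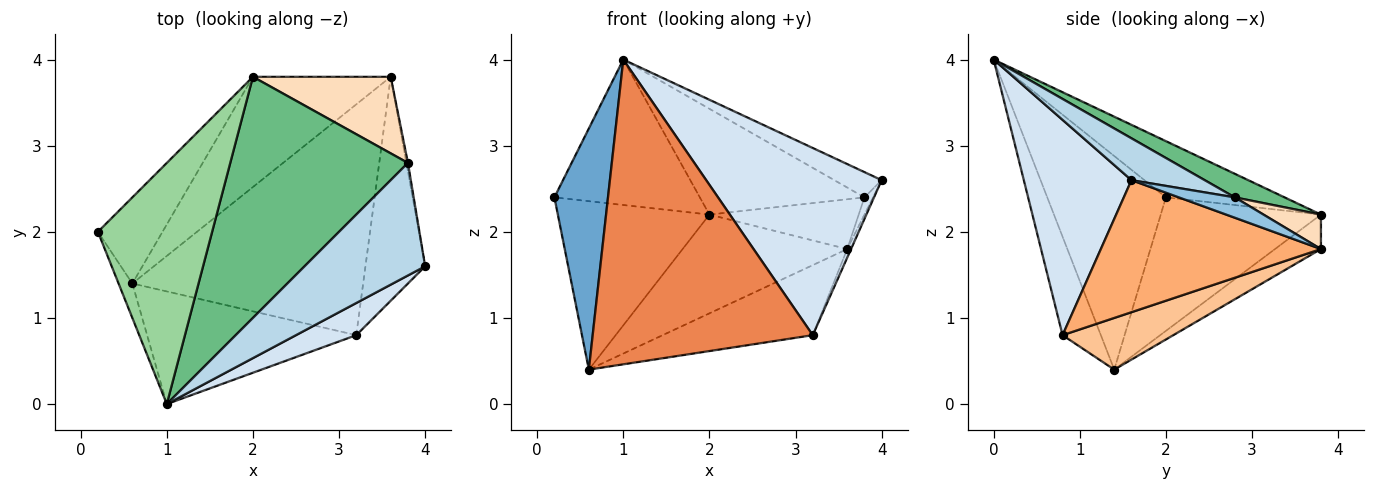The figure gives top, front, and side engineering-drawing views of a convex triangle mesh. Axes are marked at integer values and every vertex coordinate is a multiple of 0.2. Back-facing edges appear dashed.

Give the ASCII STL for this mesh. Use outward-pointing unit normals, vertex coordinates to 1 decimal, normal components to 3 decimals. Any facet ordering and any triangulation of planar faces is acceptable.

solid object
 facet normal -0.910 -0.411 -0.059
  outer loop
   vertex 1.0 0.0 4.0
   vertex 0.2 2.0 2.4
   vertex 0.6 1.4 0.4
  endloop
 endfacet
 facet normal 0.986 0.152 -0.076
  outer loop
   vertex 3.8 2.8 2.4
   vertex 4.0 1.6 2.6
   vertex 3.6 3.8 1.8
  endloop
 endfacet
 facet normal 0.321 0.207 0.924
  outer loop
   vertex 3.8 2.8 2.4
   vertex 1.0 0.0 4.0
   vertex 4.0 1.6 2.6
  endloop
 endfacet
 facet normal 0.517 -0.843 0.145
  outer loop
   vertex 3.2 0.8 0.8
   vertex 4.0 1.6 2.6
   vertex 1.0 0.0 4.0
  endloop
 endfacet
 facet normal -0.161 -0.926 -0.342
  outer loop
   vertex 3.2 0.8 0.8
   vertex 1.0 0.0 4.0
   vertex 0.6 1.4 0.4
  endloop
 endfacet
 facet normal 0.911 0.016 -0.412
  outer loop
   vertex 3.2 0.8 0.8
   vertex 3.6 3.8 1.8
   vertex 4.0 1.6 2.6
  endloop
 endfacet
 facet normal 0.209 0.284 -0.936
  outer loop
   vertex 3.2 0.8 0.8
   vertex 0.6 1.4 0.4
   vertex 3.6 3.8 1.8
  endloop
 endfacet
 facet normal 0.205 0.533 0.821
  outer loop
   vertex 2.0 3.8 2.2
   vertex 3.8 2.8 2.4
   vertex 3.6 3.8 1.8
  endloop
 endfacet
 facet normal 0.121 0.399 0.909
  outer loop
   vertex 2.0 3.8 2.2
   vertex 1.0 0.0 4.0
   vertex 3.8 2.8 2.4
  endloop
 endfacet
 facet normal -0.388 0.476 0.789
  outer loop
   vertex 2.0 3.8 2.2
   vertex 0.2 2.0 2.4
   vertex 1.0 0.0 4.0
  endloop
 endfacet
 facet normal -0.685 0.648 -0.332
  outer loop
   vertex 2.0 3.8 2.2
   vertex 0.6 1.4 0.4
   vertex 0.2 2.0 2.4
  endloop
 endfacet
 facet normal -0.183 0.656 -0.732
  outer loop
   vertex 2.0 3.8 2.2
   vertex 3.6 3.8 1.8
   vertex 0.6 1.4 0.4
  endloop
 endfacet
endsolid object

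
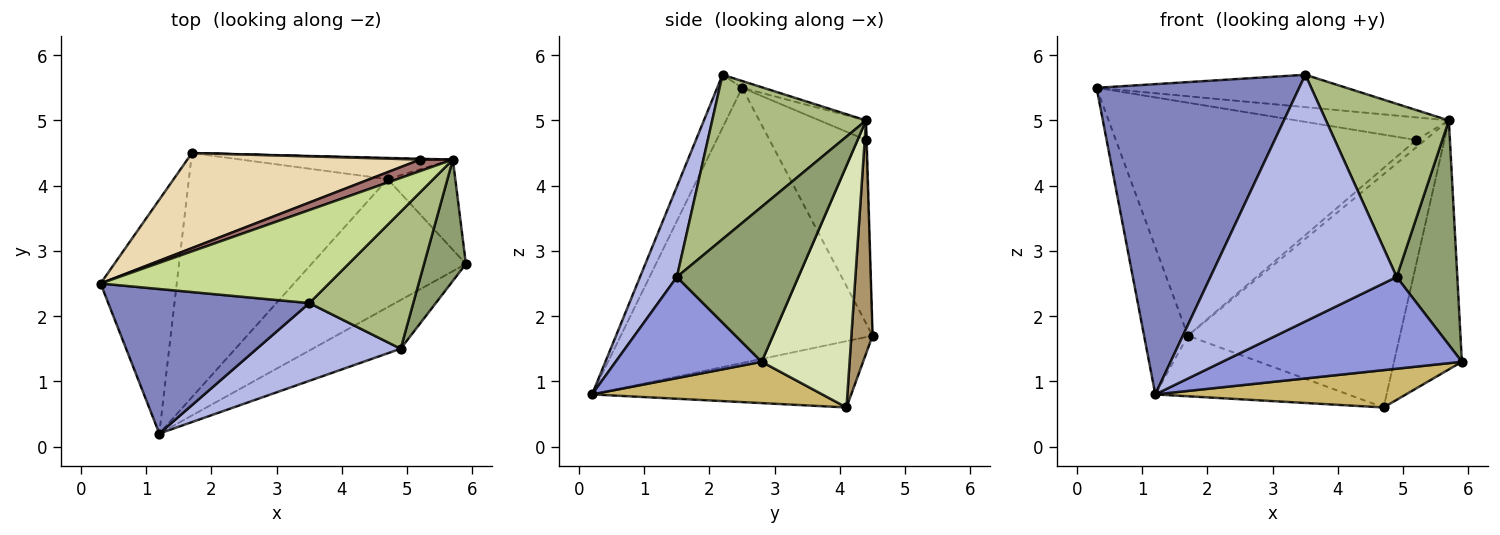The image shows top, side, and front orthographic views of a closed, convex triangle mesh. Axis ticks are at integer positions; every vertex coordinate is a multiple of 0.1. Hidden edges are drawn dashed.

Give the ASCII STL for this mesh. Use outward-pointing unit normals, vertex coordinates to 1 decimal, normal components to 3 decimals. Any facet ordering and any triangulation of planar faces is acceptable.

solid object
 facet normal -0.950 0.166 -0.263
  outer loop
   vertex 1.7 4.5 1.7
   vertex 1.2 0.2 0.8
   vertex 0.3 2.5 5.5
  endloop
 endfacet
 facet normal -0.111 -0.901 0.420
  outer loop
   vertex 3.5 2.2 5.7
   vertex 0.3 2.5 5.5
   vertex 1.2 0.2 0.8
  endloop
 endfacet
 facet normal 0.474 -0.778 -0.413
  outer loop
   vertex 4.9 1.5 2.6
   vertex 1.2 0.2 0.8
   vertex 5.9 2.8 1.3
  endloop
 endfacet
 facet normal 0.186 -0.937 0.295
  outer loop
   vertex 4.9 1.5 2.6
   vertex 3.5 2.2 5.7
   vertex 1.2 0.2 0.8
  endloop
 endfacet
 facet normal 0.870 -0.434 0.235
  outer loop
   vertex 5.7 4.4 5.0
   vertex 4.9 1.5 2.6
   vertex 5.9 2.8 1.3
  endloop
 endfacet
 facet normal 0.701 -0.560 0.443
  outer loop
   vertex 5.7 4.4 5.0
   vertex 3.5 2.2 5.7
   vertex 4.9 1.5 2.6
  endloop
 endfacet
 facet normal -0.028 0.329 0.944
  outer loop
   vertex 5.7 4.4 5.0
   vertex 0.3 2.5 5.5
   vertex 3.5 2.2 5.7
  endloop
 endfacet
 facet normal 0.773 0.597 -0.216
  outer loop
   vertex 4.7 4.1 0.6
   vertex 5.7 4.4 5.0
   vertex 5.9 2.8 1.3
  endloop
 endfacet
 facet normal 0.099 0.991 -0.090
  outer loop
   vertex 4.7 4.1 0.6
   vertex 1.7 4.5 1.7
   vertex 5.7 4.4 5.0
  endloop
 endfacet
 facet normal 0.249 -0.271 -0.930
  outer loop
   vertex 4.7 4.1 0.6
   vertex 5.9 2.8 1.3
   vertex 1.2 0.2 0.8
  endloop
 endfacet
 facet normal -0.308 0.229 -0.923
  outer loop
   vertex 4.7 4.1 0.6
   vertex 1.2 0.2 0.8
   vertex 1.7 4.5 1.7
  endloop
 endfacet
 facet normal -0.285 0.887 0.362
  outer loop
   vertex 5.2 4.4 4.7
   vertex 1.7 4.5 1.7
   vertex 0.3 2.5 5.5
  endloop
 endfacet
 facet normal -0.262 0.860 0.437
  outer loop
   vertex 5.2 4.4 4.7
   vertex 0.3 2.5 5.5
   vertex 5.7 4.4 5.0
  endloop
 endfacet
 facet normal -0.066 0.992 0.110
  outer loop
   vertex 5.2 4.4 4.7
   vertex 5.7 4.4 5.0
   vertex 1.7 4.5 1.7
  endloop
 endfacet
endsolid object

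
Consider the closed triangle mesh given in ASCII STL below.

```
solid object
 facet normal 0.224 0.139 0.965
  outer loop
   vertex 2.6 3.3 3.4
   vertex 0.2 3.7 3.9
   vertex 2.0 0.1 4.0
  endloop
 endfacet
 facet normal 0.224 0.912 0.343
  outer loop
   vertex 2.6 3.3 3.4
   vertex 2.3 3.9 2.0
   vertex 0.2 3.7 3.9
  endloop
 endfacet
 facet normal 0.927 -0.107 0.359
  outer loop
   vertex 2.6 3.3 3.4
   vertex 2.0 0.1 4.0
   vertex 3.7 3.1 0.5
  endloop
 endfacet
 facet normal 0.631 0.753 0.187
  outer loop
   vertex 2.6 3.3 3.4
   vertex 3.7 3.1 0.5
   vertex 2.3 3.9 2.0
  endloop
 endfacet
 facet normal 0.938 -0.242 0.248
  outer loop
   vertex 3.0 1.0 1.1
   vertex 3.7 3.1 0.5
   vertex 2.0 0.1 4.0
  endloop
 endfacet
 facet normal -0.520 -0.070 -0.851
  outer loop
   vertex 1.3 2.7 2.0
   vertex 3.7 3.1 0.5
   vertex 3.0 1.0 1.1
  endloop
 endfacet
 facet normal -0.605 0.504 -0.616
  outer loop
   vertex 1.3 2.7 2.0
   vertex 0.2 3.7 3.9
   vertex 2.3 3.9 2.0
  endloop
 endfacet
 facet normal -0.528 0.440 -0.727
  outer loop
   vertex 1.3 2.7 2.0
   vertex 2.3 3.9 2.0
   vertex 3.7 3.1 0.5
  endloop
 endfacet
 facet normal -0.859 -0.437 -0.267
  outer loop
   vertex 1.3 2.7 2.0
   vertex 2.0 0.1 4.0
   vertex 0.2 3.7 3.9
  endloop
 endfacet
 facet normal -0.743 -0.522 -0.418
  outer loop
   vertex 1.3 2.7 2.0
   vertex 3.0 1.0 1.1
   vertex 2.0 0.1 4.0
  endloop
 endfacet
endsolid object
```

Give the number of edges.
15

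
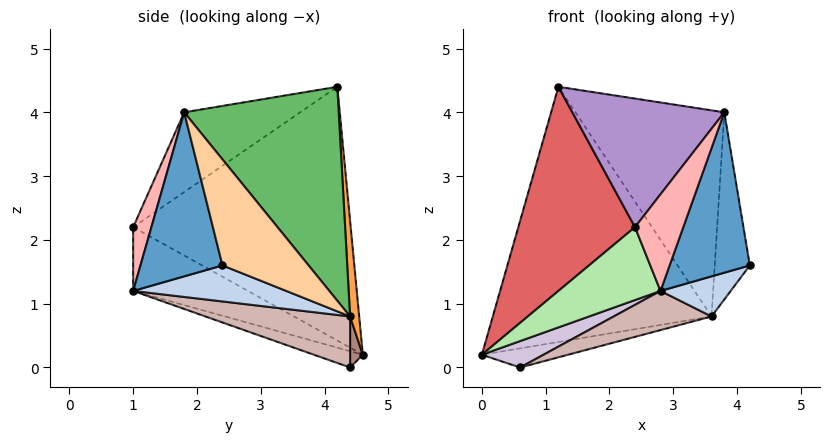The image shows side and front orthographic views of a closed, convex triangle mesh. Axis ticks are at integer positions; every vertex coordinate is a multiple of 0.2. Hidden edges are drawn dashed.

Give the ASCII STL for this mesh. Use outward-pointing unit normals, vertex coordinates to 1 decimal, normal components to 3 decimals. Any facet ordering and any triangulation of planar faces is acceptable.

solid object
 facet normal 0.714 -0.698 -0.056
  outer loop
   vertex 3.8 1.8 4.0
   vertex 2.8 1.0 1.2
   vertex 4.2 2.4 1.6
  endloop
 endfacet
 facet normal 0.456 -0.209 -0.865
  outer loop
   vertex 3.6 4.4 0.8
   vertex 4.2 2.4 1.6
   vertex 2.8 1.0 1.2
  endloop
 endfacet
 facet normal 0.041 0.996 0.083
  outer loop
   vertex 3.6 4.4 0.8
   vertex 0.0 4.6 0.2
   vertex 1.2 4.2 4.4
  endloop
 endfacet
 facet normal 0.899 0.366 0.241
  outer loop
   vertex 3.6 4.4 0.8
   vertex 3.8 1.8 4.0
   vertex 4.2 2.4 1.6
  endloop
 endfacet
 facet normal 0.639 0.616 0.460
  outer loop
   vertex 3.6 4.4 0.8
   vertex 1.2 4.2 4.4
   vertex 3.8 1.8 4.0
  endloop
 endfacet
 facet normal -0.716 -0.637 -0.286
  outer loop
   vertex 2.4 1.0 2.2
   vertex 0.0 4.6 0.2
   vertex 2.8 1.0 1.2
  endloop
 endfacet
 facet normal -0.863 -0.463 0.202
  outer loop
   vertex 2.4 1.0 2.2
   vertex 1.2 4.2 4.4
   vertex 0.0 4.6 0.2
  endloop
 endfacet
 facet normal 0.350 -0.926 0.140
  outer loop
   vertex 2.4 1.0 2.2
   vertex 2.8 1.0 1.2
   vertex 3.8 1.8 4.0
  endloop
 endfacet
 facet normal -0.468 -0.613 0.636
  outer loop
   vertex 2.4 1.0 2.2
   vertex 3.8 1.8 4.0
   vertex 1.2 4.2 4.4
  endloop
 endfacet
 facet normal -0.422 -0.532 -0.734
  outer loop
   vertex 0.6 4.4 0.0
   vertex 2.8 1.0 1.2
   vertex 0.0 4.6 0.2
  endloop
 endfacet
 facet normal 0.128 0.867 -0.482
  outer loop
   vertex 0.6 4.4 0.0
   vertex 0.0 4.6 0.2
   vertex 3.6 4.4 0.8
  endloop
 endfacet
 facet normal 0.254 -0.172 -0.952
  outer loop
   vertex 0.6 4.4 0.0
   vertex 3.6 4.4 0.8
   vertex 2.8 1.0 1.2
  endloop
 endfacet
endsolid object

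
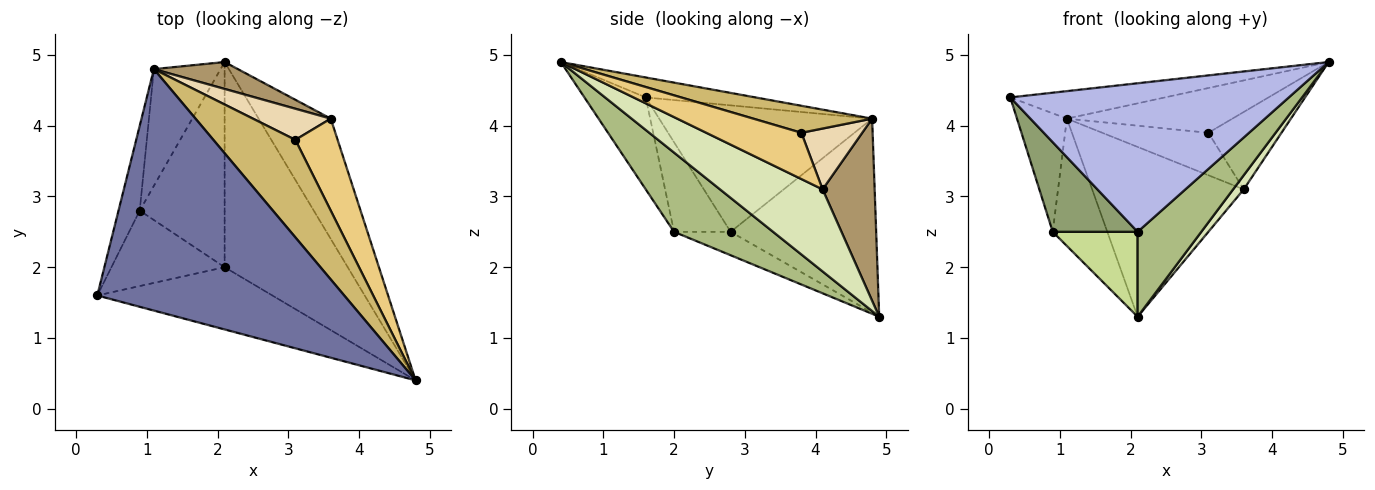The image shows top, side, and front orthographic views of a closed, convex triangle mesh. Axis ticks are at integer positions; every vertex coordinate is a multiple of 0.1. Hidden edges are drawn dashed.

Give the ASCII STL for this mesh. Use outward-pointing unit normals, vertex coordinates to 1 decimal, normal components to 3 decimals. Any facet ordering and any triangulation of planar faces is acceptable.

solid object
 facet normal -0.080 0.113 0.990
  outer loop
   vertex 1.1 4.8 4.1
   vertex 0.3 1.6 4.4
   vertex 4.8 0.4 4.9
  endloop
 endfacet
 facet normal -0.961 0.225 -0.161
  outer loop
   vertex 1.1 4.8 4.1
   vertex 0.9 2.8 2.5
   vertex 0.3 1.6 4.4
  endloop
 endfacet
 facet normal -0.891 0.334 -0.306
  outer loop
   vertex 1.1 4.8 4.1
   vertex 2.1 4.9 1.3
   vertex 0.9 2.8 2.5
  endloop
 endfacet
 facet normal -0.199 -0.904 -0.379
  outer loop
   vertex 2.1 2.0 2.5
   vertex 4.8 0.4 4.9
   vertex 0.3 1.6 4.4
  endloop
 endfacet
 facet normal -0.454 -0.681 -0.574
  outer loop
   vertex 2.1 2.0 2.5
   vertex 0.3 1.6 4.4
   vertex 0.9 2.8 2.5
  endloop
 endfacet
 facet normal 0.511 -0.329 -0.794
  outer loop
   vertex 2.1 2.0 2.5
   vertex 2.1 4.9 1.3
   vertex 4.8 0.4 4.9
  endloop
 endfacet
 facet normal -0.247 -0.371 -0.895
  outer loop
   vertex 2.1 2.0 2.5
   vertex 0.9 2.8 2.5
   vertex 2.1 4.9 1.3
  endloop
 endfacet
 facet normal 0.749 -0.077 -0.658
  outer loop
   vertex 3.6 4.1 3.1
   vertex 4.8 0.4 4.9
   vertex 2.1 4.9 1.3
  endloop
 endfacet
 facet normal 0.321 0.935 0.148
  outer loop
   vertex 3.6 4.1 3.1
   vertex 2.1 4.9 1.3
   vertex 1.1 4.8 4.1
  endloop
 endfacet
 facet normal 0.287 0.400 0.871
  outer loop
   vertex 3.1 3.8 3.9
   vertex 1.1 4.8 4.1
   vertex 4.8 0.4 4.9
  endloop
 endfacet
 facet normal 0.642 0.494 0.586
  outer loop
   vertex 3.1 3.8 3.9
   vertex 4.8 0.4 4.9
   vertex 3.6 4.1 3.1
  endloop
 endfacet
 facet normal 0.420 0.732 0.537
  outer loop
   vertex 3.1 3.8 3.9
   vertex 3.6 4.1 3.1
   vertex 1.1 4.8 4.1
  endloop
 endfacet
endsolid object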